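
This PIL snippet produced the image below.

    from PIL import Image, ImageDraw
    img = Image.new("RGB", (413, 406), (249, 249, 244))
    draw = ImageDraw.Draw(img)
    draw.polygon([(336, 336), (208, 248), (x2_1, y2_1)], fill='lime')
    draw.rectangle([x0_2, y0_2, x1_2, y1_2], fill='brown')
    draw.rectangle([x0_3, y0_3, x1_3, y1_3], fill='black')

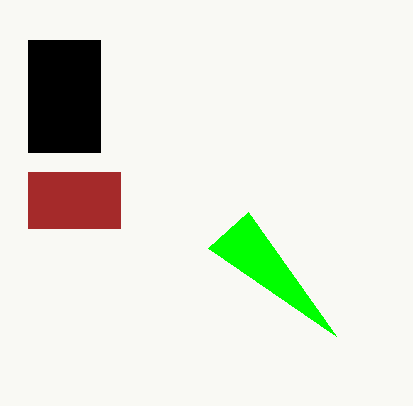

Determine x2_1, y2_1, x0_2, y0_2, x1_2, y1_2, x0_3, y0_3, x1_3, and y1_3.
x2_1 = 248; y2_1 = 212; x0_2 = 28; y0_2 = 172; x1_2 = 120; y1_2 = 228; x0_3 = 28; y0_3 = 40; x1_3 = 100; y1_3 = 152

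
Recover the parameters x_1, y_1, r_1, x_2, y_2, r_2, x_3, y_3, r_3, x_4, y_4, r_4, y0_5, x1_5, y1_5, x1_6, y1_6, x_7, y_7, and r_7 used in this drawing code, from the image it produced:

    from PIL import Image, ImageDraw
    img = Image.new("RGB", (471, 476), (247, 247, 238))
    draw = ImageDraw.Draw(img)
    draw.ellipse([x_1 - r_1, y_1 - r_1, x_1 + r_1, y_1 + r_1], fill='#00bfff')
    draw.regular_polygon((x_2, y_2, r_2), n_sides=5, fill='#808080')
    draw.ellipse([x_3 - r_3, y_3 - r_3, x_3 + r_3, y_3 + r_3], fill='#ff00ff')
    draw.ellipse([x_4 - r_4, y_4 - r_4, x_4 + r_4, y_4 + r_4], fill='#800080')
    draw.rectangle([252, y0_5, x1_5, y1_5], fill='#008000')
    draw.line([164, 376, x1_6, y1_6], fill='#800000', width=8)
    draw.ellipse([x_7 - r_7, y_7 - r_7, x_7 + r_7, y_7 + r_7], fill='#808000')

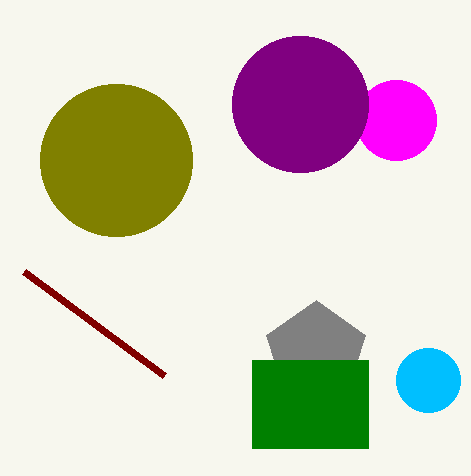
x_1 = 428, y_1 = 380, r_1 = 32, x_2 = 316, y_2 = 352, r_2 = 52, x_3 = 396, y_3 = 120, r_3 = 40, x_4 = 300, y_4 = 104, r_4 = 68, y0_5 = 360, x1_5 = 368, y1_5 = 448, x1_6 = 24, y1_6 = 272, x_7 = 116, y_7 = 160, r_7 = 76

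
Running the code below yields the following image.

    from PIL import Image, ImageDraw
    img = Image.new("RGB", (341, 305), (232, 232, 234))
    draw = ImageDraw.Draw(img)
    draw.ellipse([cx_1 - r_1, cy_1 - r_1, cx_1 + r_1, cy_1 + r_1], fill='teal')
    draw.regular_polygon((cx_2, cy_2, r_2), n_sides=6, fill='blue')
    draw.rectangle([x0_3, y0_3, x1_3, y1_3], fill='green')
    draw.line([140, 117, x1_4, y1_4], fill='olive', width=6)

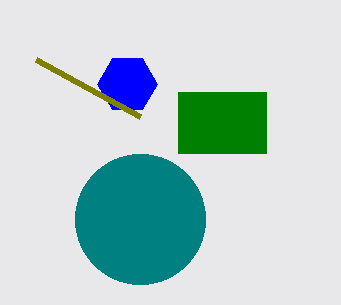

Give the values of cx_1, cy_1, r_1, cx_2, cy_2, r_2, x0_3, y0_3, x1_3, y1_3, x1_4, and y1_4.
cx_1 = 140
cy_1 = 219
r_1 = 65
cx_2 = 127
cy_2 = 84
r_2 = 30
x0_3 = 178
y0_3 = 92
x1_3 = 266
y1_3 = 153
x1_4 = 36
y1_4 = 60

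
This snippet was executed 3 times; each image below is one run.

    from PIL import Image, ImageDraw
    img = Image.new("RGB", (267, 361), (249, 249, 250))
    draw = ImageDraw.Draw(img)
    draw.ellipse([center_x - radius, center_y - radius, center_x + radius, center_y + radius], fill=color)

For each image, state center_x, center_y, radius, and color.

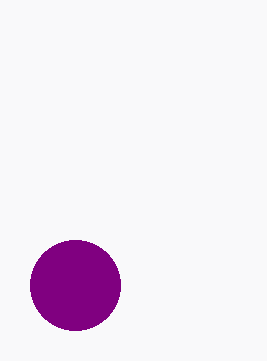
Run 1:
center_x = 75
center_y = 285
radius = 45
color = 'purple'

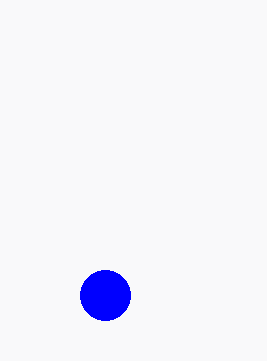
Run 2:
center_x = 105, center_y = 295, radius = 25, color = 'blue'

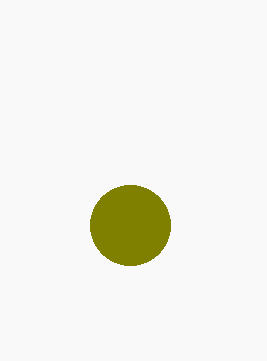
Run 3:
center_x = 130; center_y = 225; radius = 40; color = 'olive'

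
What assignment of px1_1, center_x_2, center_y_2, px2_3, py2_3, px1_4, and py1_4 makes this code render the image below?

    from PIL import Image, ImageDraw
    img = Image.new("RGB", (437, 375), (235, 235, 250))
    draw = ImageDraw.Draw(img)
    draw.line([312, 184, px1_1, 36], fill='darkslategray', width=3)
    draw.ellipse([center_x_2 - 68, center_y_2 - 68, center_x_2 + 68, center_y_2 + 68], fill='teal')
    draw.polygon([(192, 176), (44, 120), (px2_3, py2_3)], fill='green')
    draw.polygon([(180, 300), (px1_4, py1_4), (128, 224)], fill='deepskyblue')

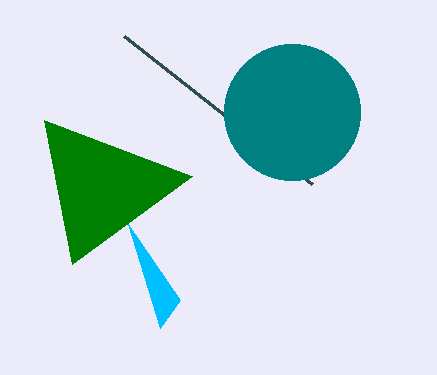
px1_1 = 124; center_x_2 = 292; center_y_2 = 112; px2_3 = 72; py2_3 = 264; px1_4 = 160; py1_4 = 328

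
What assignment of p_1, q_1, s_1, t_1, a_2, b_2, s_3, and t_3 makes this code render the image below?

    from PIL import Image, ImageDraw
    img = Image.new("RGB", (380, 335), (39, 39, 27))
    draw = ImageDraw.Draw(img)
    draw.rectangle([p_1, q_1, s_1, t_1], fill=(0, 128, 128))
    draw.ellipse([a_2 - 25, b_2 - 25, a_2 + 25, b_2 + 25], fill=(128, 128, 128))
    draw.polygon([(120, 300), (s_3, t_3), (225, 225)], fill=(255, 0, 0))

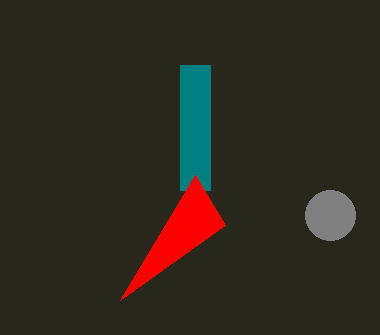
p_1 = 180, q_1 = 65, s_1 = 210, t_1 = 190, a_2 = 330, b_2 = 215, s_3 = 195, t_3 = 175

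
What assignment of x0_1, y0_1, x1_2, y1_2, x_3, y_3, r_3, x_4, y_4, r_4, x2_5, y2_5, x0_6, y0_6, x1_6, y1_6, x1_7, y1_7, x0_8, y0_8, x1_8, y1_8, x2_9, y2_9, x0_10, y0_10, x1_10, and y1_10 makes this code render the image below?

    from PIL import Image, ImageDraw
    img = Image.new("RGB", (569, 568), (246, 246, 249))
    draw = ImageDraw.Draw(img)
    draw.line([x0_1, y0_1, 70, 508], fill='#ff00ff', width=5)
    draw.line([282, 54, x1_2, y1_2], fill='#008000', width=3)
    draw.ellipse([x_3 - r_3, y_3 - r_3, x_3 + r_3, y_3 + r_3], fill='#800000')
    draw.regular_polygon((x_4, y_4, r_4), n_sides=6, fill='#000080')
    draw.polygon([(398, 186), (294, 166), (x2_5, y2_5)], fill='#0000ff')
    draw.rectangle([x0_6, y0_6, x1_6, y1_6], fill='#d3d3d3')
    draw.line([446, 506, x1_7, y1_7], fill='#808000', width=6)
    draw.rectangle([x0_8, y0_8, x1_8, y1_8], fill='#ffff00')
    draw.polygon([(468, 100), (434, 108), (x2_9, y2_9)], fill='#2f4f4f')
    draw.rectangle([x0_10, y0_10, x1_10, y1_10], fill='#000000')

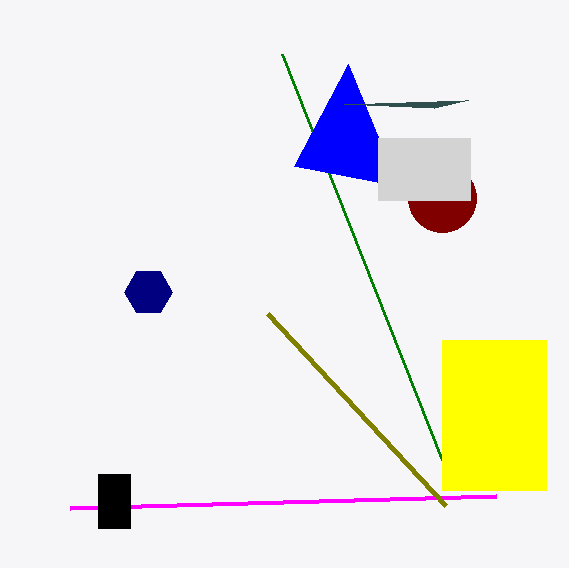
x0_1 = 496; y0_1 = 496; x1_2 = 442; y1_2 = 460; x_3 = 442; y_3 = 198; r_3 = 34; x_4 = 148; y_4 = 292; r_4 = 24; x2_5 = 348; y2_5 = 64; x0_6 = 378; y0_6 = 138; x1_6 = 470; y1_6 = 200; x1_7 = 268; y1_7 = 314; x0_8 = 442; y0_8 = 340; x1_8 = 546; y1_8 = 490; x2_9 = 344; y2_9 = 104; x0_10 = 98; y0_10 = 474; x1_10 = 130; y1_10 = 528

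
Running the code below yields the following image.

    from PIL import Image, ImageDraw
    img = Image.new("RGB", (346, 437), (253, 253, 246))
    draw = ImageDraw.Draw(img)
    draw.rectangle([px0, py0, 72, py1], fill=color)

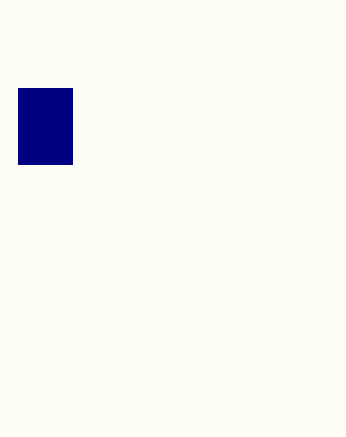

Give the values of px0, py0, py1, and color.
px0 = 18; py0 = 88; py1 = 164; color = 'navy'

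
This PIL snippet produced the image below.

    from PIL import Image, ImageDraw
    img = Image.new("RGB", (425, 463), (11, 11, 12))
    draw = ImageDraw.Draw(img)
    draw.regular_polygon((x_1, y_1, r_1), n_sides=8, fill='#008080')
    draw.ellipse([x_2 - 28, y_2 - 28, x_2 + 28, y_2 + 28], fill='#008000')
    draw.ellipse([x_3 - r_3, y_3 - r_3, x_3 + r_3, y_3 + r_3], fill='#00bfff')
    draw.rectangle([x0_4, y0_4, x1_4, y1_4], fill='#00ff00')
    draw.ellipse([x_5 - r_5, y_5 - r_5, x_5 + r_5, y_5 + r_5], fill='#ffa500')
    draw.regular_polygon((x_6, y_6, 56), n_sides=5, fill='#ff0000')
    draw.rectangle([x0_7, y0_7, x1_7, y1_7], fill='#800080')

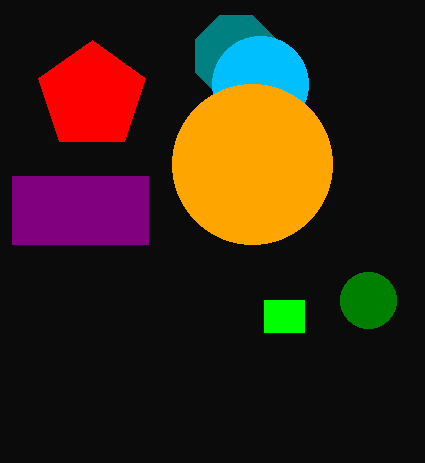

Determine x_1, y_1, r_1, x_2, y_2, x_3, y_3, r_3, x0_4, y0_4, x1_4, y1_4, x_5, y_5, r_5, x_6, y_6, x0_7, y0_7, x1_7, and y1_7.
x_1 = 236; y_1 = 56; r_1 = 44; x_2 = 368; y_2 = 300; x_3 = 260; y_3 = 84; r_3 = 48; x0_4 = 264; y0_4 = 300; x1_4 = 304; y1_4 = 332; x_5 = 252; y_5 = 164; r_5 = 80; x_6 = 92; y_6 = 96; x0_7 = 12; y0_7 = 176; x1_7 = 148; y1_7 = 244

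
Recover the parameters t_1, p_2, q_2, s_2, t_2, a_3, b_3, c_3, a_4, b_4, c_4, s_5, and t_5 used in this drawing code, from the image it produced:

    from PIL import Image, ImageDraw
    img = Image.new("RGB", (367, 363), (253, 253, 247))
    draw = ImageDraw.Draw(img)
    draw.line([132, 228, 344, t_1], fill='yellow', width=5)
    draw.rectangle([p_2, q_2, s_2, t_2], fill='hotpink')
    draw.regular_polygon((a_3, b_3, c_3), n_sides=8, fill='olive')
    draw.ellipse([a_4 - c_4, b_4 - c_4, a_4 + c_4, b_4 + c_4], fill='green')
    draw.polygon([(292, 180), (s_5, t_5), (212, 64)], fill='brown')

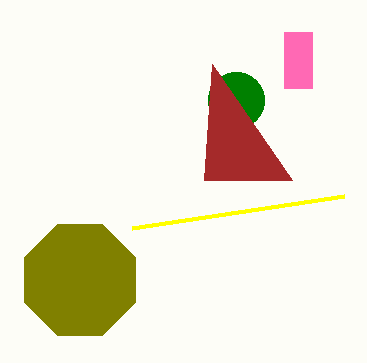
t_1 = 196, p_2 = 284, q_2 = 32, s_2 = 312, t_2 = 88, a_3 = 80, b_3 = 280, c_3 = 60, a_4 = 236, b_4 = 100, c_4 = 28, s_5 = 204, t_5 = 180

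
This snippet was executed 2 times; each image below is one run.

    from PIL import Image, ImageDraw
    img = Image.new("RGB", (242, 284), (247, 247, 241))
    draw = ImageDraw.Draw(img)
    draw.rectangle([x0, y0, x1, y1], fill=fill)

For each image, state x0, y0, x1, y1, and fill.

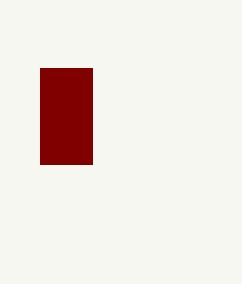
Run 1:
x0 = 40; y0 = 68; x1 = 92; y1 = 164; fill = 'maroon'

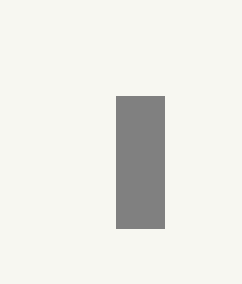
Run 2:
x0 = 116; y0 = 96; x1 = 164; y1 = 228; fill = 'gray'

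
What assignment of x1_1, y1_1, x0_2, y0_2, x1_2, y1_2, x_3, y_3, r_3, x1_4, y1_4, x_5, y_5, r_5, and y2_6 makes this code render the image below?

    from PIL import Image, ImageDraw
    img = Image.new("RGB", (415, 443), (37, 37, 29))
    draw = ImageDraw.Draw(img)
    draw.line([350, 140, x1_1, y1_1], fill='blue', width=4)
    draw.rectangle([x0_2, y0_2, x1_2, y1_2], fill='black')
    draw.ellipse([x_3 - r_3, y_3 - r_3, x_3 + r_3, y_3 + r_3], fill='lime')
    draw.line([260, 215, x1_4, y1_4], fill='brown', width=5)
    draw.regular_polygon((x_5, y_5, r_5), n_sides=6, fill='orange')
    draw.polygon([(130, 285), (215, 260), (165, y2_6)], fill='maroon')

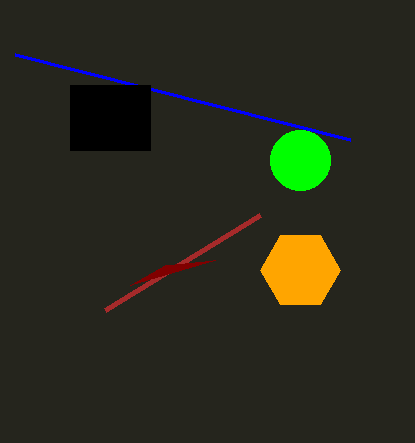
x1_1 = 15
y1_1 = 55
x0_2 = 70
y0_2 = 85
x1_2 = 150
y1_2 = 150
x_3 = 300
y_3 = 160
r_3 = 30
x1_4 = 105
y1_4 = 310
x_5 = 300
y_5 = 270
r_5 = 40
y2_6 = 265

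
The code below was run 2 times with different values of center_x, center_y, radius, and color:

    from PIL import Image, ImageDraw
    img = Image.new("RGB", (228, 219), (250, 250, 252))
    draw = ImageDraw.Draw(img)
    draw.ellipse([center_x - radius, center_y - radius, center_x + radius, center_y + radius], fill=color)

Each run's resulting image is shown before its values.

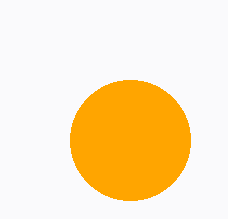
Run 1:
center_x = 130; center_y = 140; radius = 60; color = 'orange'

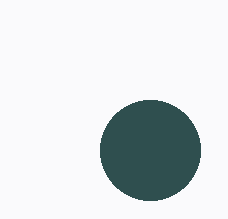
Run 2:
center_x = 150; center_y = 150; radius = 50; color = 'darkslategray'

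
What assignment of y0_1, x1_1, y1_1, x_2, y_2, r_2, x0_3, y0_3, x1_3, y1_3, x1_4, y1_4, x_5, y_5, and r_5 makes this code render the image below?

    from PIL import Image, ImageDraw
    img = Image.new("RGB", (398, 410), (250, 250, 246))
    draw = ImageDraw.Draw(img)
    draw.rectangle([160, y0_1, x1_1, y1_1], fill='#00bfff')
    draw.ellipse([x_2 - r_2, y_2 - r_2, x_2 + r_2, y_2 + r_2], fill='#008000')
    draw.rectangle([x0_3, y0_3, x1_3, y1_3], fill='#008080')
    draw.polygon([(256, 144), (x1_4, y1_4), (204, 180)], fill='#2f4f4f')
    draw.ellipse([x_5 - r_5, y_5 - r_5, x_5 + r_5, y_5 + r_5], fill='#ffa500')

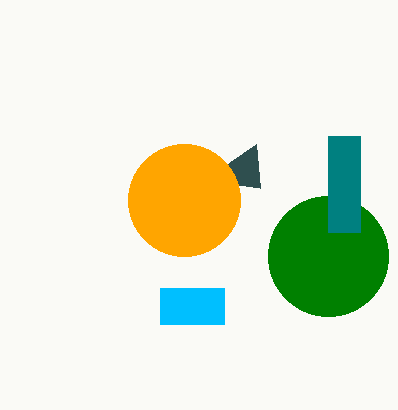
y0_1 = 288; x1_1 = 224; y1_1 = 324; x_2 = 328; y_2 = 256; r_2 = 60; x0_3 = 328; y0_3 = 136; x1_3 = 360; y1_3 = 232; x1_4 = 260; y1_4 = 188; x_5 = 184; y_5 = 200; r_5 = 56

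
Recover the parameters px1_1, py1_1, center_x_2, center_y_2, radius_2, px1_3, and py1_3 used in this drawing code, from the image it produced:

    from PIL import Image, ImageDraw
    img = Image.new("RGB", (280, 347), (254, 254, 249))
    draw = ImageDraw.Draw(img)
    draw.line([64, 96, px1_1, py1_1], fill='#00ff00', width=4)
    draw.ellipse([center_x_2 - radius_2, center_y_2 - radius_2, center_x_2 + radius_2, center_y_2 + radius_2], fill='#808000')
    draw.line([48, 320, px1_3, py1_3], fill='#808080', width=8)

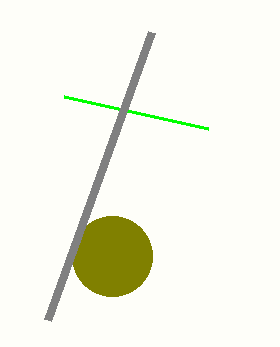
px1_1 = 208; py1_1 = 128; center_x_2 = 112; center_y_2 = 256; radius_2 = 40; px1_3 = 152; py1_3 = 32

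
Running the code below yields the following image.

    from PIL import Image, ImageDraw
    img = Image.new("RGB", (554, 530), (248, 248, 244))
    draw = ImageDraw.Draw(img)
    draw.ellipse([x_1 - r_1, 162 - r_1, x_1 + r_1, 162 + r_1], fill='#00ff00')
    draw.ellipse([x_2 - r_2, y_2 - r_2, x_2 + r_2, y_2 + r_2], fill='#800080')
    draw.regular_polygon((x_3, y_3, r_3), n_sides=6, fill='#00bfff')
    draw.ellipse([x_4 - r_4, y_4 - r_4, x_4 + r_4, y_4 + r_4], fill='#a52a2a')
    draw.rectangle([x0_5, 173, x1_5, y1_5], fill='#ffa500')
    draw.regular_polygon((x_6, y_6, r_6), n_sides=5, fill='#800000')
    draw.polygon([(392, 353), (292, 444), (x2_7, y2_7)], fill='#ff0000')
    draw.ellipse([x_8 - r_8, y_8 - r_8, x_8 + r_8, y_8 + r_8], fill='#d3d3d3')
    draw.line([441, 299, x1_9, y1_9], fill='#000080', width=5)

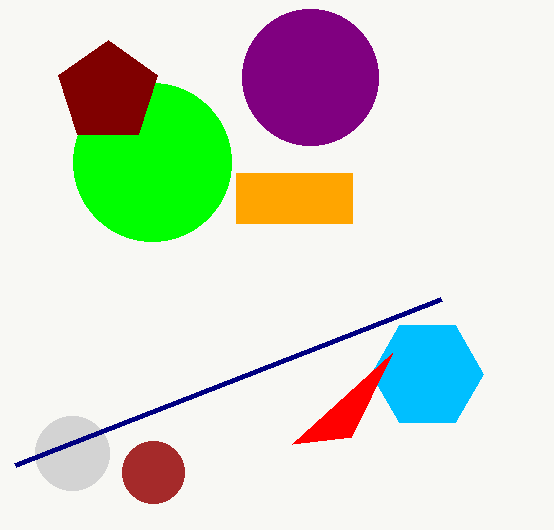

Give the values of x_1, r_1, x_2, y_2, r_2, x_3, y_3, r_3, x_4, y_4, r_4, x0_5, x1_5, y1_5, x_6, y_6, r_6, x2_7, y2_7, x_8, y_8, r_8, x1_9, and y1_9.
x_1 = 152; r_1 = 79; x_2 = 310; y_2 = 77; r_2 = 68; x_3 = 427; y_3 = 374; r_3 = 56; x_4 = 153; y_4 = 472; r_4 = 31; x0_5 = 236; x1_5 = 352; y1_5 = 223; x_6 = 108; y_6 = 92; r_6 = 52; x2_7 = 351; y2_7 = 437; x_8 = 72; y_8 = 453; r_8 = 37; x1_9 = 15; y1_9 = 465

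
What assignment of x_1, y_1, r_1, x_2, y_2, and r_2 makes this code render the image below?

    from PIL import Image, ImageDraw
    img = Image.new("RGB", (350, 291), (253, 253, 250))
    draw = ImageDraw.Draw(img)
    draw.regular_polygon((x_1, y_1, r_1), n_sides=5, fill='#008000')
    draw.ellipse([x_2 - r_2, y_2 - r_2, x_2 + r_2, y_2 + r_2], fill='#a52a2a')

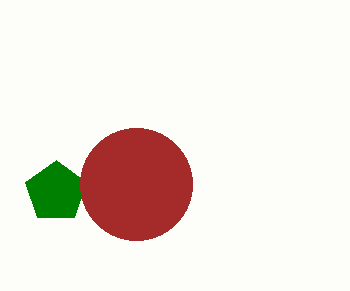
x_1 = 56; y_1 = 192; r_1 = 32; x_2 = 136; y_2 = 184; r_2 = 56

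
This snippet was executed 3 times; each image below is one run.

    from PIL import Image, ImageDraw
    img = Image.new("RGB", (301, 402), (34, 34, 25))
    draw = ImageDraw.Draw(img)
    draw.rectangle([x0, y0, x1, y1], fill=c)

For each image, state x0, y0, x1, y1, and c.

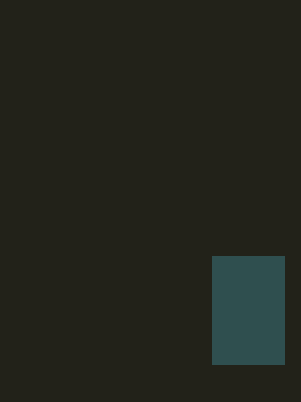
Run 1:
x0 = 212
y0 = 256
x1 = 284
y1 = 364
c = 'darkslategray'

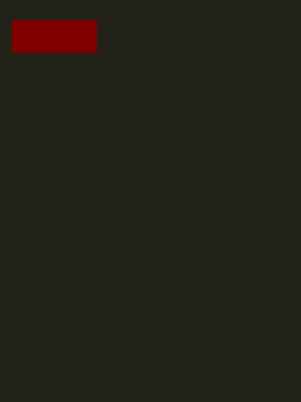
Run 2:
x0 = 12, y0 = 20, x1 = 96, y1 = 52, c = 'maroon'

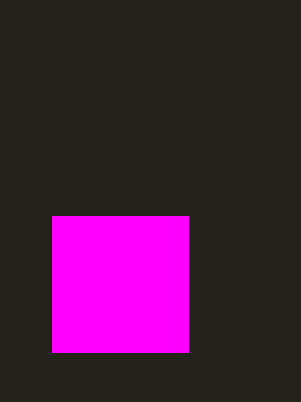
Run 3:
x0 = 52, y0 = 216, x1 = 188, y1 = 352, c = 'magenta'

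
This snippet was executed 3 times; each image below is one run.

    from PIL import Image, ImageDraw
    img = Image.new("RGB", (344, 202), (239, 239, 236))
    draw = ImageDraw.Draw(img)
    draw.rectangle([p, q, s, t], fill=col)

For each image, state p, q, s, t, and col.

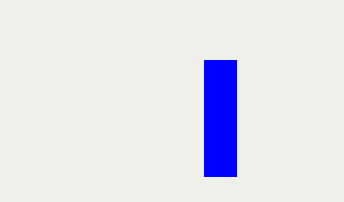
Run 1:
p = 204; q = 60; s = 236; t = 176; col = 'blue'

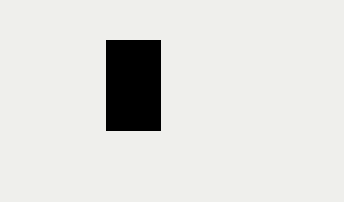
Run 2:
p = 106; q = 40; s = 160; t = 130; col = 'black'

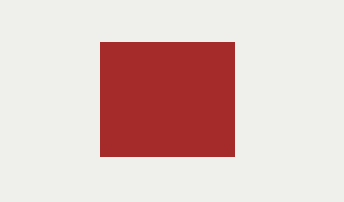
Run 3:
p = 100
q = 42
s = 234
t = 156
col = 'brown'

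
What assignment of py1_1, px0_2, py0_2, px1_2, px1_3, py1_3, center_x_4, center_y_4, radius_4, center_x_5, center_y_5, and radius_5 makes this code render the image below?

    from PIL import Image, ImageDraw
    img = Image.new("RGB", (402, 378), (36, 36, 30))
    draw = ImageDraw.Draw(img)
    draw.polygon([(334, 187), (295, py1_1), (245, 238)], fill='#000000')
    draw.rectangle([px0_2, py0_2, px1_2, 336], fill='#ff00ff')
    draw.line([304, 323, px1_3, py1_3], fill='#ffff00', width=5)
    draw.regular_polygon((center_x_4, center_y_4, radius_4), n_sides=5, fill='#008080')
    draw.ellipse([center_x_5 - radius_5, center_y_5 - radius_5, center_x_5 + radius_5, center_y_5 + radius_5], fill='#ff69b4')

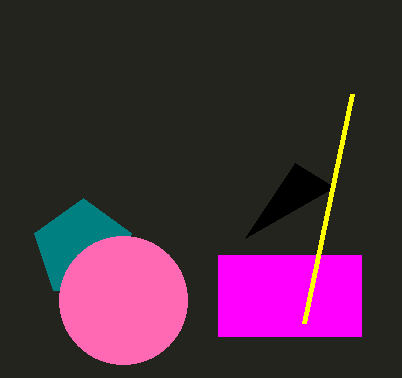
py1_1 = 163
px0_2 = 218
py0_2 = 255
px1_2 = 361
px1_3 = 352
py1_3 = 94
center_x_4 = 83
center_y_4 = 249
radius_4 = 51
center_x_5 = 123
center_y_5 = 300
radius_5 = 64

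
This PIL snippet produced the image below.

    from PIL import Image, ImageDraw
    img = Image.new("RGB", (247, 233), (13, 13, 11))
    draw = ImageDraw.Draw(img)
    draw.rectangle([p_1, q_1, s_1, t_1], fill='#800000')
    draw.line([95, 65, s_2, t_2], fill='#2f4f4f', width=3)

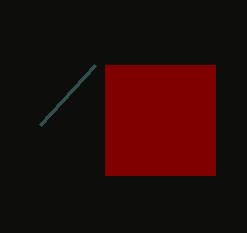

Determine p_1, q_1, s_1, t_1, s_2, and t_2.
p_1 = 105, q_1 = 65, s_1 = 215, t_1 = 175, s_2 = 40, t_2 = 125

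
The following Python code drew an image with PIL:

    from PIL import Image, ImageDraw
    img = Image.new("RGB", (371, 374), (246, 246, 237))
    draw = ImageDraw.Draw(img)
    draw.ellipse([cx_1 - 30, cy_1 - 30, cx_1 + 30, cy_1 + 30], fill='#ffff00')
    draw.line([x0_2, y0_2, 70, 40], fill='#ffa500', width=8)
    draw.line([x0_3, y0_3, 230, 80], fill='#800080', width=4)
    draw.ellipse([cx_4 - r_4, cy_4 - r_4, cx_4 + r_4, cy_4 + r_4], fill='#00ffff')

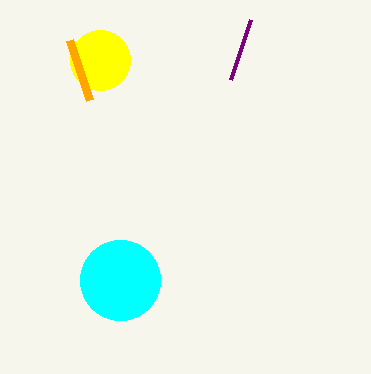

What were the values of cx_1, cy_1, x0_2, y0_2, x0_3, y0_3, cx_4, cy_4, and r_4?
cx_1 = 100, cy_1 = 60, x0_2 = 90, y0_2 = 100, x0_3 = 250, y0_3 = 20, cx_4 = 120, cy_4 = 280, r_4 = 40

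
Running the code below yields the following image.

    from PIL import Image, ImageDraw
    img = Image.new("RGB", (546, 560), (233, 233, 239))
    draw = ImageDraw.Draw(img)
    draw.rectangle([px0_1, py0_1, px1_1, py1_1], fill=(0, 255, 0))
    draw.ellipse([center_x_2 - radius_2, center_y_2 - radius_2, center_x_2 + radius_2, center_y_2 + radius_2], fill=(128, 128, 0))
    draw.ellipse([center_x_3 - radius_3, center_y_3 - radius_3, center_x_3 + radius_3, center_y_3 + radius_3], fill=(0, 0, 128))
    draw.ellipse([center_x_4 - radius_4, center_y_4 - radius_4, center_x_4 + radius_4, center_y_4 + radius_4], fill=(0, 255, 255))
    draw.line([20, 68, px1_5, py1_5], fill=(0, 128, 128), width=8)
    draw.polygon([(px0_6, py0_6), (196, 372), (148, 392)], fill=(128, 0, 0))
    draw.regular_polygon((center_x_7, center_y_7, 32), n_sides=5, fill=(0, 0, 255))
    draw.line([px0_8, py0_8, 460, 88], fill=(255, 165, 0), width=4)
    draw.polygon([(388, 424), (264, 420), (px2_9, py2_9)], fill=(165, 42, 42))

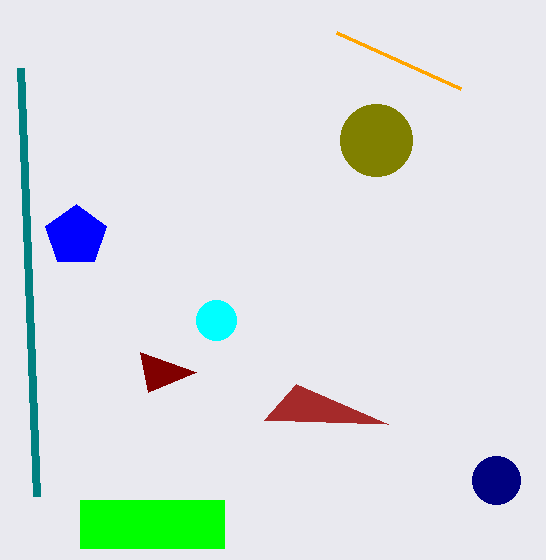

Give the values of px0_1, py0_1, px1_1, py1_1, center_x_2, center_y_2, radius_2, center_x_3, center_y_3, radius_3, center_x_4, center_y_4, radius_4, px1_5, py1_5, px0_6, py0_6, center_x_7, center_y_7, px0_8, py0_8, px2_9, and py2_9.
px0_1 = 80, py0_1 = 500, px1_1 = 224, py1_1 = 548, center_x_2 = 376, center_y_2 = 140, radius_2 = 36, center_x_3 = 496, center_y_3 = 480, radius_3 = 24, center_x_4 = 216, center_y_4 = 320, radius_4 = 20, px1_5 = 36, py1_5 = 496, px0_6 = 140, py0_6 = 352, center_x_7 = 76, center_y_7 = 236, px0_8 = 336, py0_8 = 32, px2_9 = 296, py2_9 = 384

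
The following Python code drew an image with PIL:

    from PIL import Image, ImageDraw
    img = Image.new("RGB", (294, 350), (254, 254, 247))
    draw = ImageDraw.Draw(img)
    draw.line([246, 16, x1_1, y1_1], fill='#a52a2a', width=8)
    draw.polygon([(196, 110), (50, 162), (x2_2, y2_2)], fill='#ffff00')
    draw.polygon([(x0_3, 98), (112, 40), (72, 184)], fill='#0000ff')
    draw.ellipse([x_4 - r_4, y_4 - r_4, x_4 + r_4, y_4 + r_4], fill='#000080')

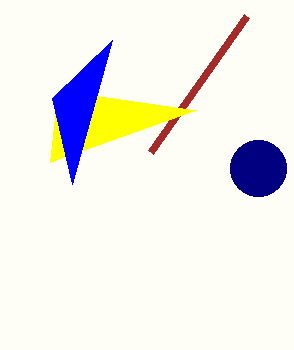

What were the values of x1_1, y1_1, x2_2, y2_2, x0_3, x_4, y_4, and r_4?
x1_1 = 150, y1_1 = 152, x2_2 = 58, y2_2 = 90, x0_3 = 52, x_4 = 258, y_4 = 168, r_4 = 28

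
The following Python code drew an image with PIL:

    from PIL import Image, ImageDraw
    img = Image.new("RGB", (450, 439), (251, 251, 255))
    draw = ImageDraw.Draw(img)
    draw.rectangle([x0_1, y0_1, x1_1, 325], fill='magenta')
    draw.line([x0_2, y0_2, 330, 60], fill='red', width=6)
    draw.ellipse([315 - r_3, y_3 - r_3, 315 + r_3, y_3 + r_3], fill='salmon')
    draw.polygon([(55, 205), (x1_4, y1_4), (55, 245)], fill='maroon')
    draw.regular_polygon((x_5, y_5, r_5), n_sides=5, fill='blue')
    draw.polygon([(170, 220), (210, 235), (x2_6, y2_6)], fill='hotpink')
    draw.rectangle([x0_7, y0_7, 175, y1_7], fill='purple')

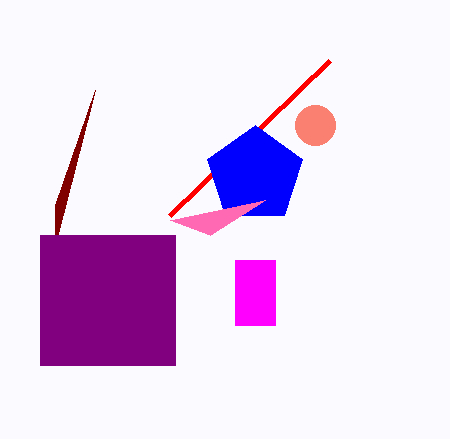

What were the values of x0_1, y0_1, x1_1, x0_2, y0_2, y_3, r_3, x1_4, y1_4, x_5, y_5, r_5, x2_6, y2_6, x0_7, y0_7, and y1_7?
x0_1 = 235, y0_1 = 260, x1_1 = 275, x0_2 = 170, y0_2 = 215, y_3 = 125, r_3 = 20, x1_4 = 95, y1_4 = 90, x_5 = 255, y_5 = 175, r_5 = 50, x2_6 = 265, y2_6 = 200, x0_7 = 40, y0_7 = 235, y1_7 = 365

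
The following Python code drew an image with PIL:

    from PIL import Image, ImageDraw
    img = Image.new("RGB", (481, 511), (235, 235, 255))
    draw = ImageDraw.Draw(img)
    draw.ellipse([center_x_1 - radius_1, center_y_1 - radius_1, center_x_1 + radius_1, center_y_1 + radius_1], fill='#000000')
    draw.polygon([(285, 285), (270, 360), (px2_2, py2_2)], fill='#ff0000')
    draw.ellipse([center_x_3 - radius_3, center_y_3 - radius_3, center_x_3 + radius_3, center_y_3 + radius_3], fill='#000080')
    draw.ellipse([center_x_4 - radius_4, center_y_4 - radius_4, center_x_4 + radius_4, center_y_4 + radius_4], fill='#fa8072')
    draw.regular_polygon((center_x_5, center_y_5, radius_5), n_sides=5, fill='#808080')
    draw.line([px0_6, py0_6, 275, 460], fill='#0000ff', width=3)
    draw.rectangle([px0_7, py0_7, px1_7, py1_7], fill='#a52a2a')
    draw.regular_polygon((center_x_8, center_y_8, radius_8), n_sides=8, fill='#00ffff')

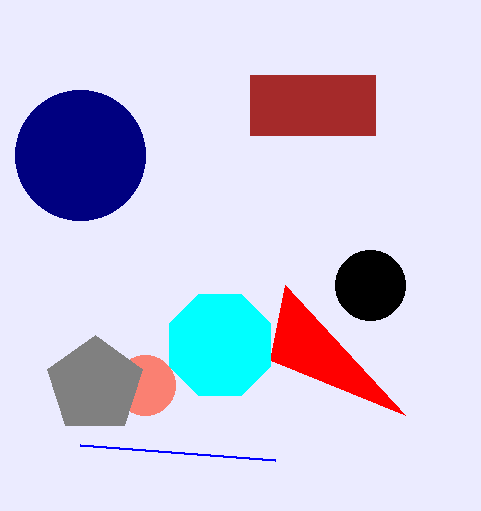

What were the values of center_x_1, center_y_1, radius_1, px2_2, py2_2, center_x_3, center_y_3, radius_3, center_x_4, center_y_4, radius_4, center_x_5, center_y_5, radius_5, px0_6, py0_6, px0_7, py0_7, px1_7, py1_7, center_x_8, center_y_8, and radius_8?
center_x_1 = 370, center_y_1 = 285, radius_1 = 35, px2_2 = 405, py2_2 = 415, center_x_3 = 80, center_y_3 = 155, radius_3 = 65, center_x_4 = 145, center_y_4 = 385, radius_4 = 30, center_x_5 = 95, center_y_5 = 385, radius_5 = 50, px0_6 = 80, py0_6 = 445, px0_7 = 250, py0_7 = 75, px1_7 = 375, py1_7 = 135, center_x_8 = 220, center_y_8 = 345, radius_8 = 55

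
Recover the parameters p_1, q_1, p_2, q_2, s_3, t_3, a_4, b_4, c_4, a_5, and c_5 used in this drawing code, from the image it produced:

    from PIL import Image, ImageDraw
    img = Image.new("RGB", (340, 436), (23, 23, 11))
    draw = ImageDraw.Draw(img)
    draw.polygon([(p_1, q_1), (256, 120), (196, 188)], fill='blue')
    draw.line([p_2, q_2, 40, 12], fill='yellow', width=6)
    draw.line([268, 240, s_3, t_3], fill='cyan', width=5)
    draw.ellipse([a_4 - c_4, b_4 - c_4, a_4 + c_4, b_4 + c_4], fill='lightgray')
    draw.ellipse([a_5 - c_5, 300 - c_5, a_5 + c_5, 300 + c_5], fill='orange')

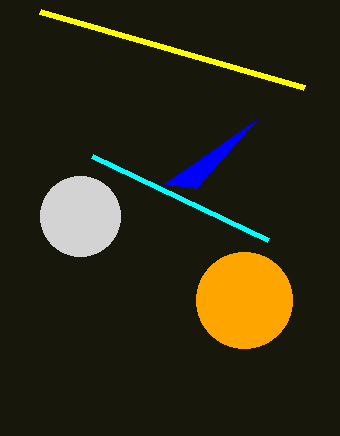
p_1 = 164
q_1 = 184
p_2 = 304
q_2 = 88
s_3 = 92
t_3 = 156
a_4 = 80
b_4 = 216
c_4 = 40
a_5 = 244
c_5 = 48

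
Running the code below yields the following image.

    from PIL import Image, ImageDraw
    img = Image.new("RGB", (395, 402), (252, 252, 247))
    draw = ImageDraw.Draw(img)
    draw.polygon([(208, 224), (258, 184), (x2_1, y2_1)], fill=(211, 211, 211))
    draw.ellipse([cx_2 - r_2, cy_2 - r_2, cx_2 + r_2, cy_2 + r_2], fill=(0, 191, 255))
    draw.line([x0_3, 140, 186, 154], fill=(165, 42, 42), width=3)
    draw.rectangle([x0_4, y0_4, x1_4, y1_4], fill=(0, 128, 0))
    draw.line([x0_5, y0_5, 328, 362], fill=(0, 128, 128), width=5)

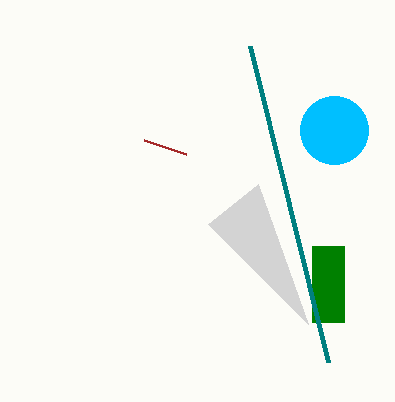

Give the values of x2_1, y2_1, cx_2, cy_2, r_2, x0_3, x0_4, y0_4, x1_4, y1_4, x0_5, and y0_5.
x2_1 = 308; y2_1 = 324; cx_2 = 334; cy_2 = 130; r_2 = 34; x0_3 = 144; x0_4 = 312; y0_4 = 246; x1_4 = 344; y1_4 = 322; x0_5 = 250; y0_5 = 46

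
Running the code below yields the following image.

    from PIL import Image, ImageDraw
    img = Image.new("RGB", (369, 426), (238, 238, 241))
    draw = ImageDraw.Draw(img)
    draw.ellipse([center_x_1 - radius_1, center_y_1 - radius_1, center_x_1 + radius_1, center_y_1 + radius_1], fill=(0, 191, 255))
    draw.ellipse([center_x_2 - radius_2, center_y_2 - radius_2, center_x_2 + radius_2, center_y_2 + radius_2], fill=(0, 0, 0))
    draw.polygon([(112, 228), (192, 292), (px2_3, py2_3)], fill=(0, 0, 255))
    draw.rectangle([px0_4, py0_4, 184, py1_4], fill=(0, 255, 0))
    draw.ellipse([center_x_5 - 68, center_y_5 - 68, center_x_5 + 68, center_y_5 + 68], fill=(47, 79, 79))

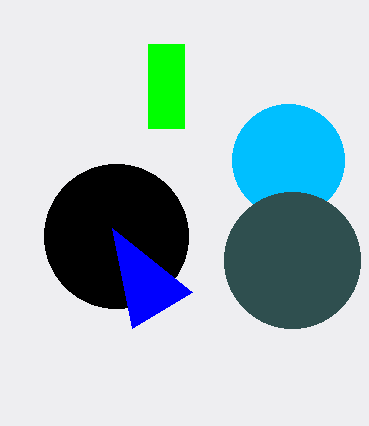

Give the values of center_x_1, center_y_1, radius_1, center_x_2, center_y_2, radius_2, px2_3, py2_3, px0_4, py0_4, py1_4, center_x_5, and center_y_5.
center_x_1 = 288
center_y_1 = 160
radius_1 = 56
center_x_2 = 116
center_y_2 = 236
radius_2 = 72
px2_3 = 132
py2_3 = 328
px0_4 = 148
py0_4 = 44
py1_4 = 128
center_x_5 = 292
center_y_5 = 260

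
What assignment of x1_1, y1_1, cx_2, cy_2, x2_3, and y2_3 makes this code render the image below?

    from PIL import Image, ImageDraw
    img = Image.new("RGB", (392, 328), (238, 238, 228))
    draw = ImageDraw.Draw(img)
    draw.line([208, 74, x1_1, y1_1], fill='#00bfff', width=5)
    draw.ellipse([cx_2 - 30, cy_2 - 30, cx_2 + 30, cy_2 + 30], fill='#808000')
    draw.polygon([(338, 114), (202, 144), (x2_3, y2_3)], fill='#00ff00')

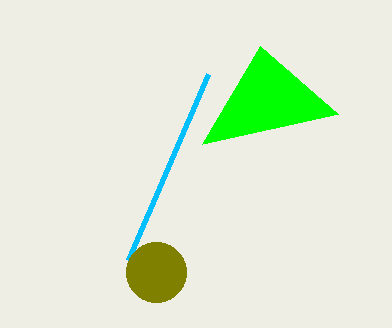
x1_1 = 128; y1_1 = 260; cx_2 = 156; cy_2 = 272; x2_3 = 260; y2_3 = 46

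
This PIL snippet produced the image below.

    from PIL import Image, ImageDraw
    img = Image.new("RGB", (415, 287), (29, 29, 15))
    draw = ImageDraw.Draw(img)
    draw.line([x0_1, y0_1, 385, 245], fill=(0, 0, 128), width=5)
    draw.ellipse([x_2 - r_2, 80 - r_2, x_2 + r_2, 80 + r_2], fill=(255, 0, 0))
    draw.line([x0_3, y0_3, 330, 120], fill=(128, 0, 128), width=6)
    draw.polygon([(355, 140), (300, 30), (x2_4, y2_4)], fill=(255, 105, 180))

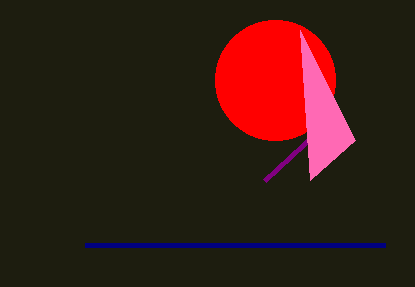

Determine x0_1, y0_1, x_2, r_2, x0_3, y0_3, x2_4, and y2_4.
x0_1 = 85
y0_1 = 245
x_2 = 275
r_2 = 60
x0_3 = 265
y0_3 = 180
x2_4 = 310
y2_4 = 180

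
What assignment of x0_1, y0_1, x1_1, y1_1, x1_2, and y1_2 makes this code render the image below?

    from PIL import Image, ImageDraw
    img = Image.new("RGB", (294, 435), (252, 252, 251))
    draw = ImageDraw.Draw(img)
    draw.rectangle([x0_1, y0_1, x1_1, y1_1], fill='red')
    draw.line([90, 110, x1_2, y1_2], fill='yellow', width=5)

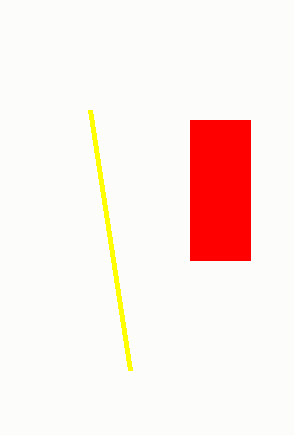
x0_1 = 190
y0_1 = 120
x1_1 = 250
y1_1 = 260
x1_2 = 130
y1_2 = 370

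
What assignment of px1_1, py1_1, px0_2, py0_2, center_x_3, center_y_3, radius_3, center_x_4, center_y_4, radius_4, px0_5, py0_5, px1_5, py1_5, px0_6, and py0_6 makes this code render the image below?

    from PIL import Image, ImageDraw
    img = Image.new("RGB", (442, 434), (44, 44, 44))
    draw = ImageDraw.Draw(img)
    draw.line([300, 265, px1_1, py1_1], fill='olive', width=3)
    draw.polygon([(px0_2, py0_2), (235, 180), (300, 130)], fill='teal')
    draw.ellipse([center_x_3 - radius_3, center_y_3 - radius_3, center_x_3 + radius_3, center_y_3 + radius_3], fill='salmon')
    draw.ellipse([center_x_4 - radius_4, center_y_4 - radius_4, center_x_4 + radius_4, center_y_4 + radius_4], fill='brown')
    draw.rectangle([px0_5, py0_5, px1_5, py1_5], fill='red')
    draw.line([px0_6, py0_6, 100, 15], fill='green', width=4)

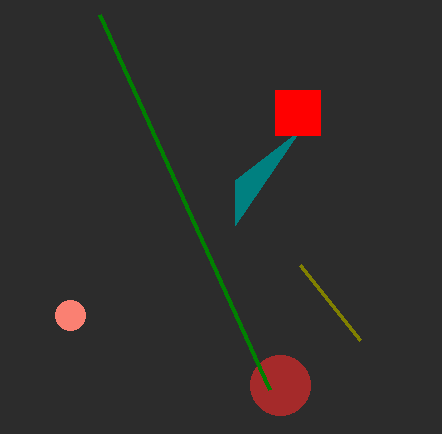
px1_1 = 360; py1_1 = 340; px0_2 = 235; py0_2 = 225; center_x_3 = 70; center_y_3 = 315; radius_3 = 15; center_x_4 = 280; center_y_4 = 385; radius_4 = 30; px0_5 = 275; py0_5 = 90; px1_5 = 320; py1_5 = 135; px0_6 = 270; py0_6 = 390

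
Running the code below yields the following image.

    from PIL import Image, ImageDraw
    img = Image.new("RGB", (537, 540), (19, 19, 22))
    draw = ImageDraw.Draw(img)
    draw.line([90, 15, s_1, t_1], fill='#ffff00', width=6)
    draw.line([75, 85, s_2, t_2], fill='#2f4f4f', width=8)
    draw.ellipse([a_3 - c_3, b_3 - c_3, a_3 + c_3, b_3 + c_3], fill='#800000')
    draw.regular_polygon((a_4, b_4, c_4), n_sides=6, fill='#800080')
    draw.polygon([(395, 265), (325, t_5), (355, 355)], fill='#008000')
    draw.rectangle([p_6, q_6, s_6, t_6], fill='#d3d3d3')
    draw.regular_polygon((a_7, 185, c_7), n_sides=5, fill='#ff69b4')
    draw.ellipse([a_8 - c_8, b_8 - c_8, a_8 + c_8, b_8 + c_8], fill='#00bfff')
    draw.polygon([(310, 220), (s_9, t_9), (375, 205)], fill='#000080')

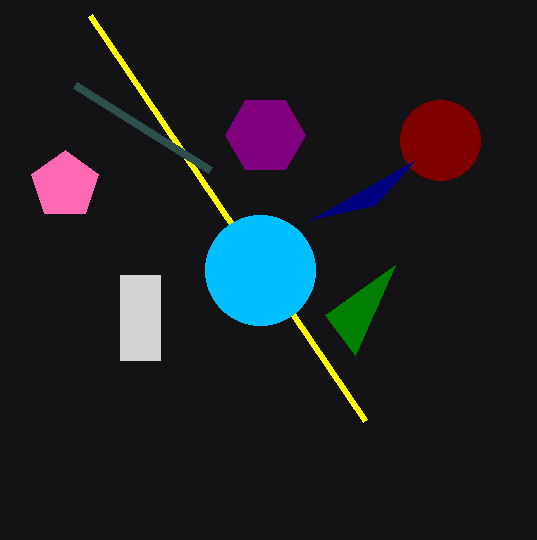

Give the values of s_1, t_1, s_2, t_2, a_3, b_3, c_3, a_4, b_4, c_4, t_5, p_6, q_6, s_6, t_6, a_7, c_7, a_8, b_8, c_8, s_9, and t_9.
s_1 = 365, t_1 = 420, s_2 = 210, t_2 = 170, a_3 = 440, b_3 = 140, c_3 = 40, a_4 = 265, b_4 = 135, c_4 = 40, t_5 = 315, p_6 = 120, q_6 = 275, s_6 = 160, t_6 = 360, a_7 = 65, c_7 = 35, a_8 = 260, b_8 = 270, c_8 = 55, s_9 = 415, t_9 = 160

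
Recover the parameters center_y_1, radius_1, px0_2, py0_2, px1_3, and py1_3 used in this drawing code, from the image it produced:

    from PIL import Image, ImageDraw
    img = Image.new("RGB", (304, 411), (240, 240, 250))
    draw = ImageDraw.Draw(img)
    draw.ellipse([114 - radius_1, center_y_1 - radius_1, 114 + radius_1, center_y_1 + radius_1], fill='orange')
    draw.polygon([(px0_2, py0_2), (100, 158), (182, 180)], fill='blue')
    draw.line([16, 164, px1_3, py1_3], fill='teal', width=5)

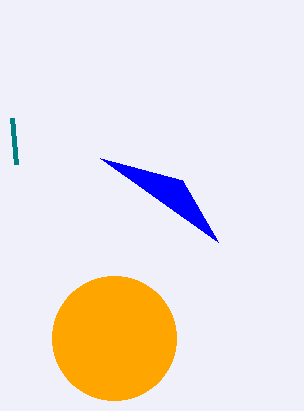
center_y_1 = 338
radius_1 = 62
px0_2 = 218
py0_2 = 242
px1_3 = 12
py1_3 = 118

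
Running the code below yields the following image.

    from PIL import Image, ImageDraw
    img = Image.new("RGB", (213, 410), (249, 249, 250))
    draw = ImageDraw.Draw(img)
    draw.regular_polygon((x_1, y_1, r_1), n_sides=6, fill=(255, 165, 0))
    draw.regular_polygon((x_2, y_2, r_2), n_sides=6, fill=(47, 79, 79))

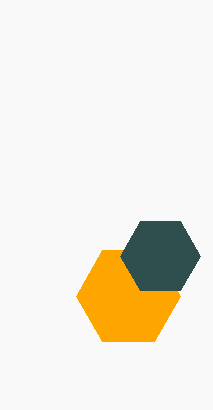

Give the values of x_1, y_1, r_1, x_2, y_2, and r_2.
x_1 = 128, y_1 = 296, r_1 = 52, x_2 = 160, y_2 = 256, r_2 = 40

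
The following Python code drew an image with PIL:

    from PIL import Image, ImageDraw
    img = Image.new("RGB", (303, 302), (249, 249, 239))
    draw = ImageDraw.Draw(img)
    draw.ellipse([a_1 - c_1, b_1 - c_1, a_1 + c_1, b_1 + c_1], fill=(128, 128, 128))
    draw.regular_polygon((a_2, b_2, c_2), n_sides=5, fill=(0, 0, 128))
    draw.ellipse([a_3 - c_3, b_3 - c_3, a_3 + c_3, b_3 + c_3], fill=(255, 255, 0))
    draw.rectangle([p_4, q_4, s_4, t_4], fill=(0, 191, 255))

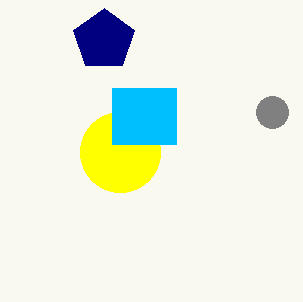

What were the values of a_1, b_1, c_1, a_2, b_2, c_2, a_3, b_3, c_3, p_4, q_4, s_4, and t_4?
a_1 = 272
b_1 = 112
c_1 = 16
a_2 = 104
b_2 = 40
c_2 = 32
a_3 = 120
b_3 = 152
c_3 = 40
p_4 = 112
q_4 = 88
s_4 = 176
t_4 = 144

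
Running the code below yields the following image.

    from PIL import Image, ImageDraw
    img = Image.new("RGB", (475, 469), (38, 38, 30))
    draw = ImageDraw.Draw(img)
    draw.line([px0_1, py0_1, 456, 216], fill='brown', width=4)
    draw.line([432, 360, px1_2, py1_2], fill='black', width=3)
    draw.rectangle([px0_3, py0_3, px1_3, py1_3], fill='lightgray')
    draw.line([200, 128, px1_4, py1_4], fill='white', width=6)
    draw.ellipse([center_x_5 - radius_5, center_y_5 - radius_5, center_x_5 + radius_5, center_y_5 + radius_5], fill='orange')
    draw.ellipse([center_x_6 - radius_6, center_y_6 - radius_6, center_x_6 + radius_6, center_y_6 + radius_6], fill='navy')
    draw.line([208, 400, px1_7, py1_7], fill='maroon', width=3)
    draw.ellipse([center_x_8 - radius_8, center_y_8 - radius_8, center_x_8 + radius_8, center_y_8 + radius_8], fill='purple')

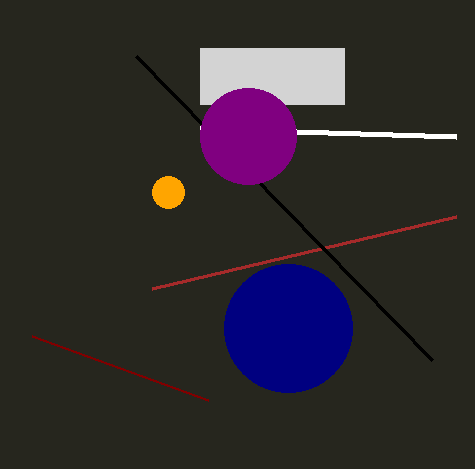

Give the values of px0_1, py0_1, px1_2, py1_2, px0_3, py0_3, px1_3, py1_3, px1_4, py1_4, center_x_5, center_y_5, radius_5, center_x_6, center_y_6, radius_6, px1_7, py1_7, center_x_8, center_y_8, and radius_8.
px0_1 = 152
py0_1 = 288
px1_2 = 136
py1_2 = 56
px0_3 = 200
py0_3 = 48
px1_3 = 344
py1_3 = 104
px1_4 = 456
py1_4 = 136
center_x_5 = 168
center_y_5 = 192
radius_5 = 16
center_x_6 = 288
center_y_6 = 328
radius_6 = 64
px1_7 = 32
py1_7 = 336
center_x_8 = 248
center_y_8 = 136
radius_8 = 48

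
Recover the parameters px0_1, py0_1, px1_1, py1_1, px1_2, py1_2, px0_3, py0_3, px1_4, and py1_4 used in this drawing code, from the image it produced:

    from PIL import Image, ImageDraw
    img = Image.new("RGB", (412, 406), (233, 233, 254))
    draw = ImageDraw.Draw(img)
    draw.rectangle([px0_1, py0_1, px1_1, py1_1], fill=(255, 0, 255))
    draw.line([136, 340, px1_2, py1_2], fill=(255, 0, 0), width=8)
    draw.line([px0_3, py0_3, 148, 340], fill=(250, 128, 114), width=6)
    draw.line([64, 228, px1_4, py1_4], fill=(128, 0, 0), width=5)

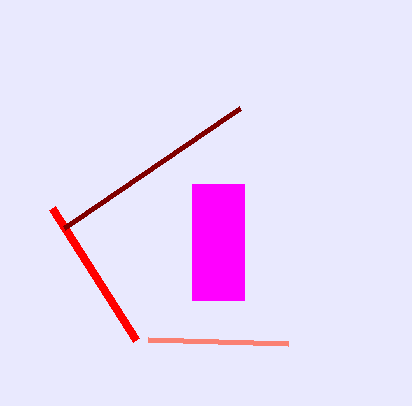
px0_1 = 192
py0_1 = 184
px1_1 = 244
py1_1 = 300
px1_2 = 52
py1_2 = 208
px0_3 = 288
py0_3 = 344
px1_4 = 240
py1_4 = 108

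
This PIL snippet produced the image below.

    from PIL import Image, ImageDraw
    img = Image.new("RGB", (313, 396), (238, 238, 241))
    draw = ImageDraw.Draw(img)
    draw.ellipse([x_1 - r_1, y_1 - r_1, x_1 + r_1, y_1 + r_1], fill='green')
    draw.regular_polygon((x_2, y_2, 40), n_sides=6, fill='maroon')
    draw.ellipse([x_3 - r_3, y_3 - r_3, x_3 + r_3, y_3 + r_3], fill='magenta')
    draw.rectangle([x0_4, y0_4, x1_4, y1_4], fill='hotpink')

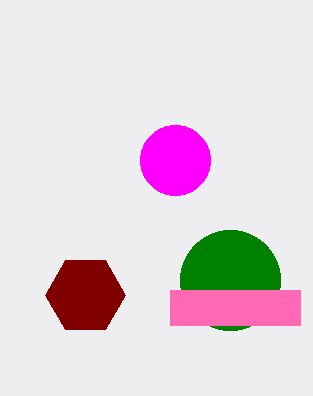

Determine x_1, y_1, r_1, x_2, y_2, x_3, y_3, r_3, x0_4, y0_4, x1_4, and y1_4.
x_1 = 230, y_1 = 280, r_1 = 50, x_2 = 85, y_2 = 295, x_3 = 175, y_3 = 160, r_3 = 35, x0_4 = 170, y0_4 = 290, x1_4 = 300, y1_4 = 325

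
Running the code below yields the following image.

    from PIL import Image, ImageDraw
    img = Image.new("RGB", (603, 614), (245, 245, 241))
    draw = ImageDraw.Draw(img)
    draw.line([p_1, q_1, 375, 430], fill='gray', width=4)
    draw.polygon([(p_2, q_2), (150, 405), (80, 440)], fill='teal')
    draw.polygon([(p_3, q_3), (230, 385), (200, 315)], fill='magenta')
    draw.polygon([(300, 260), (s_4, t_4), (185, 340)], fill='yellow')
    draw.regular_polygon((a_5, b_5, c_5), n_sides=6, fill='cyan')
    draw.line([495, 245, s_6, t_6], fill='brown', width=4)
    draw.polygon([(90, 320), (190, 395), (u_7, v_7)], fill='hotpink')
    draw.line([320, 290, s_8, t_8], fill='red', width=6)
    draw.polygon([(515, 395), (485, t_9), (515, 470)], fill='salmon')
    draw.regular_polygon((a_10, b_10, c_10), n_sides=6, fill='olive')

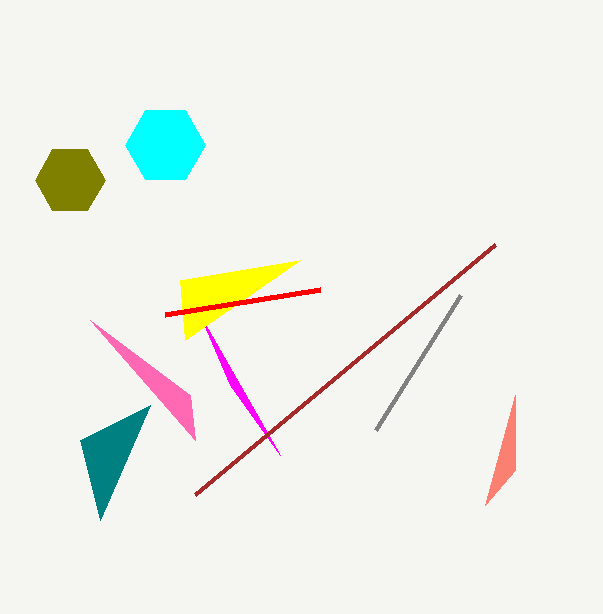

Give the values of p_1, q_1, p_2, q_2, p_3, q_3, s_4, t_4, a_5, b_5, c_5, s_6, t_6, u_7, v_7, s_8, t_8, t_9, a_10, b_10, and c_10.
p_1 = 460; q_1 = 295; p_2 = 100; q_2 = 520; p_3 = 280; q_3 = 455; s_4 = 180; t_4 = 280; a_5 = 165; b_5 = 145; c_5 = 40; s_6 = 195; t_6 = 495; u_7 = 195; v_7 = 440; s_8 = 165; t_8 = 315; t_9 = 505; a_10 = 70; b_10 = 180; c_10 = 35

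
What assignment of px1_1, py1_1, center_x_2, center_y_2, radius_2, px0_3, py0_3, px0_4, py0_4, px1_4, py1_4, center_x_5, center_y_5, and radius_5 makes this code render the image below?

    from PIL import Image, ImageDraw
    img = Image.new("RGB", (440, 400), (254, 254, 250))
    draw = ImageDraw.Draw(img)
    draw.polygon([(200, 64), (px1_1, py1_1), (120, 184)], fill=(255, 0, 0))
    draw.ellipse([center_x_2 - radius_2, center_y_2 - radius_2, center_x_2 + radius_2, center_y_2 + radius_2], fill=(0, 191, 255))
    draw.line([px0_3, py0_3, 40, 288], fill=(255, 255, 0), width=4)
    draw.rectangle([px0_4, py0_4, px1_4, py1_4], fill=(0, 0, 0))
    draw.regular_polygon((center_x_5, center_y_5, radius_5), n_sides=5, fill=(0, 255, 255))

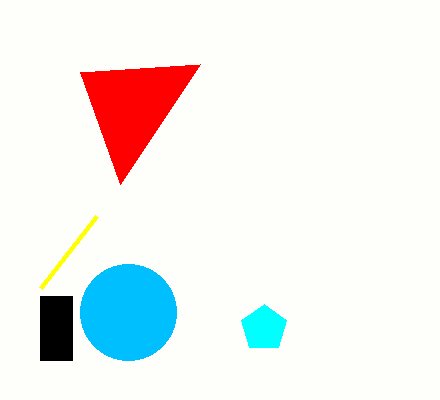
px1_1 = 80; py1_1 = 72; center_x_2 = 128; center_y_2 = 312; radius_2 = 48; px0_3 = 96; py0_3 = 216; px0_4 = 40; py0_4 = 296; px1_4 = 72; py1_4 = 360; center_x_5 = 264; center_y_5 = 328; radius_5 = 24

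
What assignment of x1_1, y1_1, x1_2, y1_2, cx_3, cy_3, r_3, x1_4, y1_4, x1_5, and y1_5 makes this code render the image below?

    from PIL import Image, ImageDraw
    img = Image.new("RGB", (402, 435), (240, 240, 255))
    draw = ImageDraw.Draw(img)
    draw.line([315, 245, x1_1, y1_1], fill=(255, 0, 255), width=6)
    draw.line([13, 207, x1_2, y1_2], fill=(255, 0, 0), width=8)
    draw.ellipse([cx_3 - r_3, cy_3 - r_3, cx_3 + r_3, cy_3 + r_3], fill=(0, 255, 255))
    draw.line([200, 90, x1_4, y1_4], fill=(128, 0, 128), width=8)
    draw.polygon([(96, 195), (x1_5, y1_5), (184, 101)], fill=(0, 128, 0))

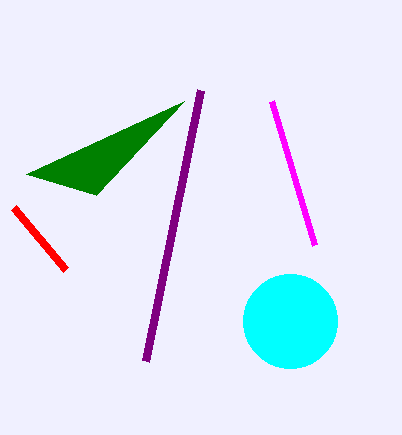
x1_1 = 272
y1_1 = 101
x1_2 = 65
y1_2 = 269
cx_3 = 290
cy_3 = 321
r_3 = 47
x1_4 = 145
y1_4 = 361
x1_5 = 26
y1_5 = 174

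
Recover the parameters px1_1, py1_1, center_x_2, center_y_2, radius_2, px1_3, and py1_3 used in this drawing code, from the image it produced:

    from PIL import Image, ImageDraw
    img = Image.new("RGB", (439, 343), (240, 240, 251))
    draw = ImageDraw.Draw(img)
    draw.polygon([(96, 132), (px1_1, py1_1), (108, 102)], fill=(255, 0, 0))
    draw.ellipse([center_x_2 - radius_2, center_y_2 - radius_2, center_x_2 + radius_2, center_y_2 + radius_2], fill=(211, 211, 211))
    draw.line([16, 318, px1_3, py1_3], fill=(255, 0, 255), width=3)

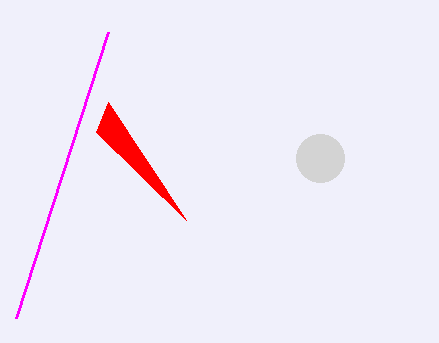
px1_1 = 186; py1_1 = 220; center_x_2 = 320; center_y_2 = 158; radius_2 = 24; px1_3 = 108; py1_3 = 32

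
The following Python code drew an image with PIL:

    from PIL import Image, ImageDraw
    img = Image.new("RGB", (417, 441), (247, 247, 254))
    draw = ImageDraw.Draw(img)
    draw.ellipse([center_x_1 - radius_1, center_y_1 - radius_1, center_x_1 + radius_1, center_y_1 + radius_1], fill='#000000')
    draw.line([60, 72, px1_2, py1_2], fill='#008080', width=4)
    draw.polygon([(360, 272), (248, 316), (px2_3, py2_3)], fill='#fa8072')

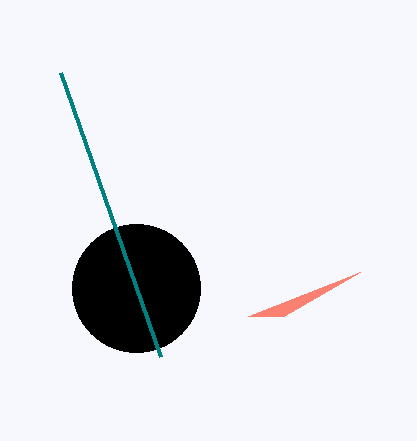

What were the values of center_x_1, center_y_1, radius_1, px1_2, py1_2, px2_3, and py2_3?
center_x_1 = 136
center_y_1 = 288
radius_1 = 64
px1_2 = 160
py1_2 = 356
px2_3 = 284
py2_3 = 316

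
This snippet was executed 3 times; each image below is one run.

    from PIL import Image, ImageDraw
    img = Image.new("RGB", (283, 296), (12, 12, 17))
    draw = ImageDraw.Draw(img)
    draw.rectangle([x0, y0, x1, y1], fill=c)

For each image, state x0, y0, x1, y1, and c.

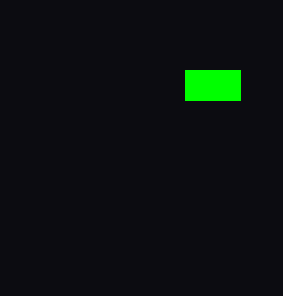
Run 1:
x0 = 185
y0 = 70
x1 = 240
y1 = 100
c = 'lime'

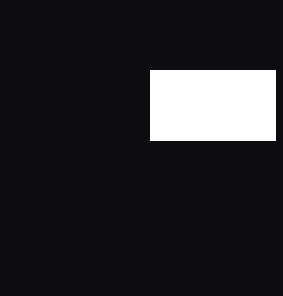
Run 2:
x0 = 150; y0 = 70; x1 = 275; y1 = 140; c = 'white'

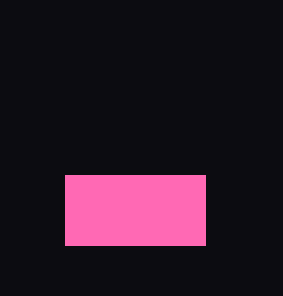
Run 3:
x0 = 65; y0 = 175; x1 = 205; y1 = 245; c = 'hotpink'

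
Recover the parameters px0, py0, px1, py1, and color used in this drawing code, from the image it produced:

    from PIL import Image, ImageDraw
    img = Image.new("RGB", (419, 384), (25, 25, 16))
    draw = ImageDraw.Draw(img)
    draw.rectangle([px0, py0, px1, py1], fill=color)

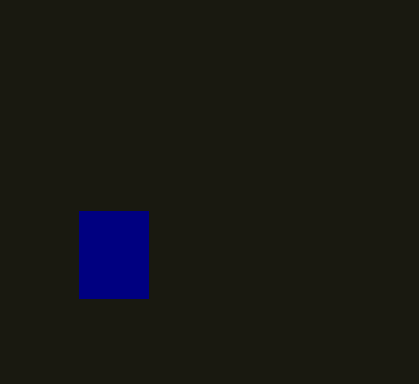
px0 = 79
py0 = 211
px1 = 148
py1 = 298
color = 'navy'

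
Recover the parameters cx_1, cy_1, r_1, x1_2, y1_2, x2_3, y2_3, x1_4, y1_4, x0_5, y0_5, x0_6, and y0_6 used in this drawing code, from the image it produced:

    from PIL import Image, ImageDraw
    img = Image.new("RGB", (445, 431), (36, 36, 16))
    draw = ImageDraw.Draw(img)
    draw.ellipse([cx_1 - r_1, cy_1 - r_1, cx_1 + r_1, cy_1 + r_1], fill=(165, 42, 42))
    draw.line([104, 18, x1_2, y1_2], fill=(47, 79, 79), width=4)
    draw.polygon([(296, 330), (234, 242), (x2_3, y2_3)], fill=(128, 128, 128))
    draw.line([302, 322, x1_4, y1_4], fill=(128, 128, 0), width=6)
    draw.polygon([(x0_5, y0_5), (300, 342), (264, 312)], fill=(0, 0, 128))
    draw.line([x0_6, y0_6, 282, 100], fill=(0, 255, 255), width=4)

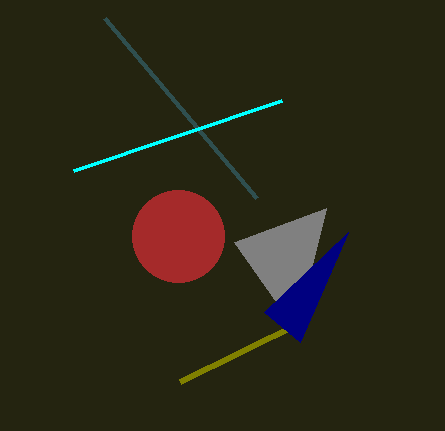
cx_1 = 178
cy_1 = 236
r_1 = 46
x1_2 = 256
y1_2 = 198
x2_3 = 326
y2_3 = 208
x1_4 = 180
y1_4 = 382
x0_5 = 348
y0_5 = 232
x0_6 = 74
y0_6 = 170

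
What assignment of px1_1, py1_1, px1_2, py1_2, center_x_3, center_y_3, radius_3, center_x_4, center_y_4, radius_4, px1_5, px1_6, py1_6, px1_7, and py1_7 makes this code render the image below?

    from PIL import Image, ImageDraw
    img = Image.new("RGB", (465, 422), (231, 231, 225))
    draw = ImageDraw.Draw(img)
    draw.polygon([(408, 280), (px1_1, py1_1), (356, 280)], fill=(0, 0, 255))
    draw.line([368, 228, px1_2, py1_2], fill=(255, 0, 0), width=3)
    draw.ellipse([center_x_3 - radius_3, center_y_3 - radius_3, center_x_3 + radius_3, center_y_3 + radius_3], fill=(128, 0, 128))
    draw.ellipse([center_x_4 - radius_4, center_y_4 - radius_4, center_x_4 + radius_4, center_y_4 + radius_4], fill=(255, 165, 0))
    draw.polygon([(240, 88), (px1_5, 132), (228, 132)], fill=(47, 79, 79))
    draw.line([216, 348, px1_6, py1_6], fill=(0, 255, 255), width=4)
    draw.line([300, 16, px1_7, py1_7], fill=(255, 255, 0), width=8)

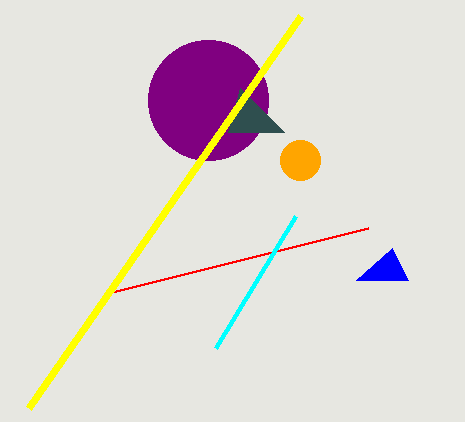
px1_1 = 392, py1_1 = 248, px1_2 = 112, py1_2 = 292, center_x_3 = 208, center_y_3 = 100, radius_3 = 60, center_x_4 = 300, center_y_4 = 160, radius_4 = 20, px1_5 = 284, px1_6 = 296, py1_6 = 216, px1_7 = 28, py1_7 = 408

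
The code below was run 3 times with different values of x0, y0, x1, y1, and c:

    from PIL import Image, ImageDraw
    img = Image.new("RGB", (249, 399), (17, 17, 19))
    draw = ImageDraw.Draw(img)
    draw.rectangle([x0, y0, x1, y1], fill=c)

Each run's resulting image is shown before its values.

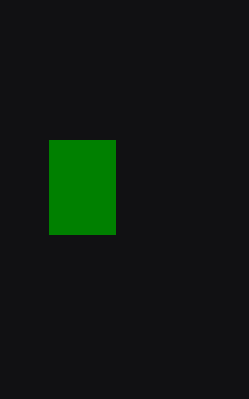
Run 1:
x0 = 49
y0 = 140
x1 = 115
y1 = 234
c = 'green'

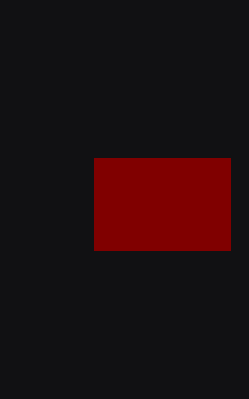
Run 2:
x0 = 94
y0 = 158
x1 = 230
y1 = 250
c = 'maroon'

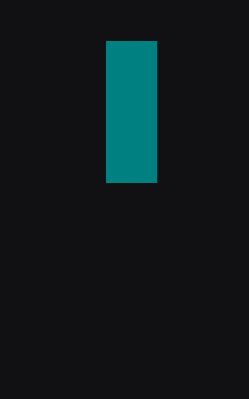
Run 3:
x0 = 106, y0 = 41, x1 = 156, y1 = 182, c = 'teal'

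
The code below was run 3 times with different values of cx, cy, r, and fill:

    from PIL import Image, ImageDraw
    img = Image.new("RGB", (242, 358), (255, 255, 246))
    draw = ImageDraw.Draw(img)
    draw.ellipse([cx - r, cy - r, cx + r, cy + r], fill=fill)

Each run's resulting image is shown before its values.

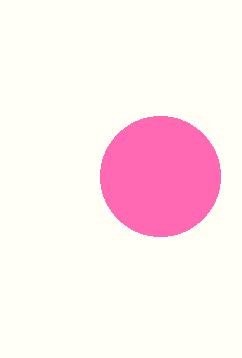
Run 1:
cx = 160, cy = 176, r = 60, fill = 'hotpink'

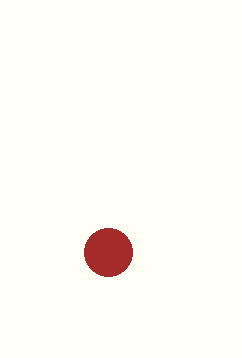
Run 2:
cx = 108
cy = 252
r = 24
fill = 'brown'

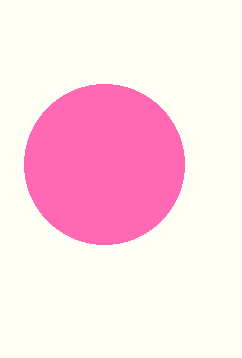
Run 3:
cx = 104
cy = 164
r = 80
fill = 'hotpink'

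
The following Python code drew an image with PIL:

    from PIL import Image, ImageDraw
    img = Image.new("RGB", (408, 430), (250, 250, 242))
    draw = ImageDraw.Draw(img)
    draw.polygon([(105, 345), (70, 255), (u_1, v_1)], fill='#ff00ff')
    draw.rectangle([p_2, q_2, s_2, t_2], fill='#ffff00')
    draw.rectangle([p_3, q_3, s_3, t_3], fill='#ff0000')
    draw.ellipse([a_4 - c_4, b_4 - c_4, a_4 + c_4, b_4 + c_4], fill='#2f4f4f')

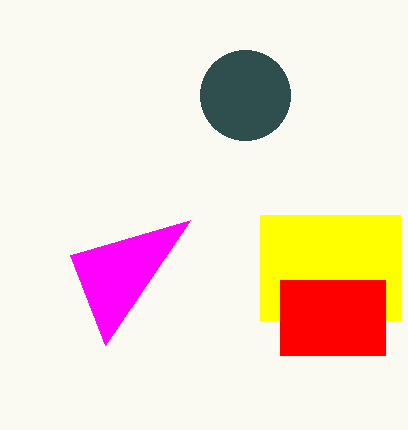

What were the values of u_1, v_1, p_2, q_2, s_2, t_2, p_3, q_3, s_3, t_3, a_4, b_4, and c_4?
u_1 = 190, v_1 = 220, p_2 = 260, q_2 = 215, s_2 = 400, t_2 = 320, p_3 = 280, q_3 = 280, s_3 = 385, t_3 = 355, a_4 = 245, b_4 = 95, c_4 = 45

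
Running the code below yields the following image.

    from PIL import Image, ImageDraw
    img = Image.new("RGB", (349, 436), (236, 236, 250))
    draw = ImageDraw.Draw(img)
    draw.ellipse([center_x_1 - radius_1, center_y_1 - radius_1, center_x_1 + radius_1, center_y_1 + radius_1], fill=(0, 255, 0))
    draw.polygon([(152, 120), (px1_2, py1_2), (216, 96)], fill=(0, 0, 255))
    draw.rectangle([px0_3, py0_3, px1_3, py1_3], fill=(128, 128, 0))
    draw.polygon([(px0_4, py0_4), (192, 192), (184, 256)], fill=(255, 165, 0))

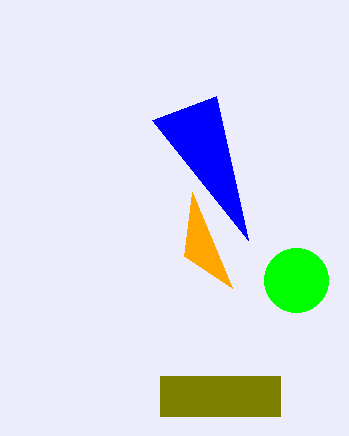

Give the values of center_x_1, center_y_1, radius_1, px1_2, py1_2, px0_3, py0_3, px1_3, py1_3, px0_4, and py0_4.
center_x_1 = 296
center_y_1 = 280
radius_1 = 32
px1_2 = 248
py1_2 = 240
px0_3 = 160
py0_3 = 376
px1_3 = 280
py1_3 = 416
px0_4 = 232
py0_4 = 288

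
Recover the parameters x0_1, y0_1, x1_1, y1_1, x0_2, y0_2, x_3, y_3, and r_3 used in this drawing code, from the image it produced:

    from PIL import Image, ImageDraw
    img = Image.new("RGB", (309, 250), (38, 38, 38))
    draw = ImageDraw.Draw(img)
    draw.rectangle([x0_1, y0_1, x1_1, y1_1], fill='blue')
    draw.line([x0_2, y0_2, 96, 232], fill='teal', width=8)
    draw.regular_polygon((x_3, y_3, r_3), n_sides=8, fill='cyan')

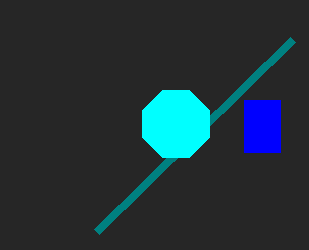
x0_1 = 244, y0_1 = 100, x1_1 = 280, y1_1 = 152, x0_2 = 292, y0_2 = 40, x_3 = 176, y_3 = 124, r_3 = 36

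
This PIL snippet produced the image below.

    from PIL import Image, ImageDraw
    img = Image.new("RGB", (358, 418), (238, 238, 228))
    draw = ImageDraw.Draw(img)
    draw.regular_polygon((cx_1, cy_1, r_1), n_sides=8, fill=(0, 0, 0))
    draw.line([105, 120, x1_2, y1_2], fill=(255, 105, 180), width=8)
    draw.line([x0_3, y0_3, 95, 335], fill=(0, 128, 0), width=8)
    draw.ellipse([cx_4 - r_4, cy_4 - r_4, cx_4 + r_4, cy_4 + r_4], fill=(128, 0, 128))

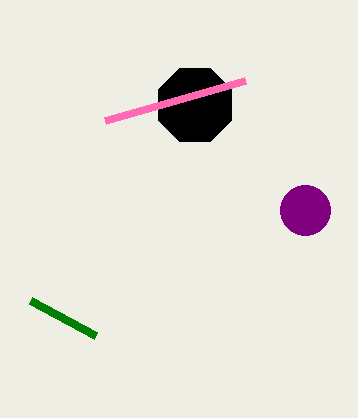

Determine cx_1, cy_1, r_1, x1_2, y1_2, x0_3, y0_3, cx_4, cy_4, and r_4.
cx_1 = 195; cy_1 = 105; r_1 = 40; x1_2 = 245; y1_2 = 80; x0_3 = 30; y0_3 = 300; cx_4 = 305; cy_4 = 210; r_4 = 25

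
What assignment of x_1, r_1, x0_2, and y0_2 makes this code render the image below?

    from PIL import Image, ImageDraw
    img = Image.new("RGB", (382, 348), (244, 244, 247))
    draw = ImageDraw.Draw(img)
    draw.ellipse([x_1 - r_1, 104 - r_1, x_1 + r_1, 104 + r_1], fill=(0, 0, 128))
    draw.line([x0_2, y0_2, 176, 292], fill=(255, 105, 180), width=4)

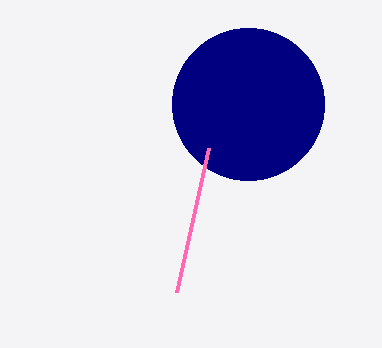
x_1 = 248; r_1 = 76; x0_2 = 208; y0_2 = 148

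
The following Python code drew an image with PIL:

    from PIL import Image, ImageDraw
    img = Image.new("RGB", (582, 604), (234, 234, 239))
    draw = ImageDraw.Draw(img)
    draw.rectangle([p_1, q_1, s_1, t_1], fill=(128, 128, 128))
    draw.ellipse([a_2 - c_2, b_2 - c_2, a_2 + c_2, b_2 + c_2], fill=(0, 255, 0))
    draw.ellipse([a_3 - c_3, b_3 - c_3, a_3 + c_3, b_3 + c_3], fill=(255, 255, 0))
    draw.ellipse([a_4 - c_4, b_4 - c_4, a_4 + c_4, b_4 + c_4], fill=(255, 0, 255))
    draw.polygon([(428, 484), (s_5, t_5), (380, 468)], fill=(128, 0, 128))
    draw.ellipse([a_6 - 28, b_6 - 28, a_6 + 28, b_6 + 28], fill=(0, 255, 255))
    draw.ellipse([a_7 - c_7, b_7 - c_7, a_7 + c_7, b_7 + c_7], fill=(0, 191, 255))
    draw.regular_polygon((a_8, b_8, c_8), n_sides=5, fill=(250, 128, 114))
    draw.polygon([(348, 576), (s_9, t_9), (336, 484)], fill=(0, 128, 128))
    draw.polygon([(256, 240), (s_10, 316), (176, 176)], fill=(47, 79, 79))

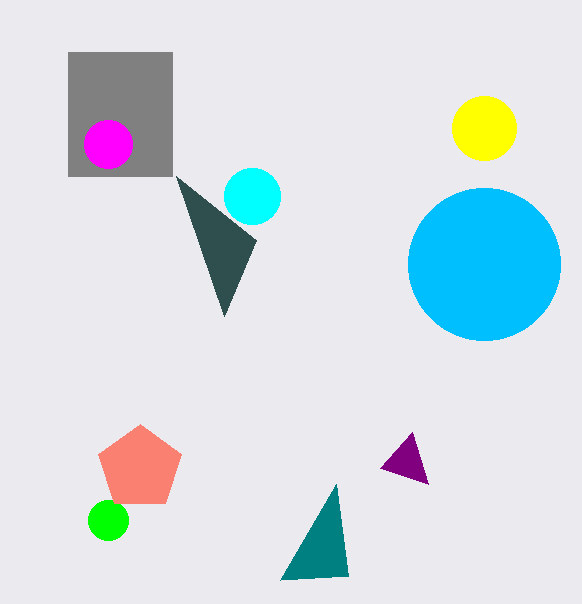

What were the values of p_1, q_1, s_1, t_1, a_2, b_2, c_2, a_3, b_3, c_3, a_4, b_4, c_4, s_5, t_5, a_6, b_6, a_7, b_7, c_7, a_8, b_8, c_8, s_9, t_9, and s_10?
p_1 = 68
q_1 = 52
s_1 = 172
t_1 = 176
a_2 = 108
b_2 = 520
c_2 = 20
a_3 = 484
b_3 = 128
c_3 = 32
a_4 = 108
b_4 = 144
c_4 = 24
s_5 = 412
t_5 = 432
a_6 = 252
b_6 = 196
a_7 = 484
b_7 = 264
c_7 = 76
a_8 = 140
b_8 = 468
c_8 = 44
s_9 = 280
t_9 = 580
s_10 = 224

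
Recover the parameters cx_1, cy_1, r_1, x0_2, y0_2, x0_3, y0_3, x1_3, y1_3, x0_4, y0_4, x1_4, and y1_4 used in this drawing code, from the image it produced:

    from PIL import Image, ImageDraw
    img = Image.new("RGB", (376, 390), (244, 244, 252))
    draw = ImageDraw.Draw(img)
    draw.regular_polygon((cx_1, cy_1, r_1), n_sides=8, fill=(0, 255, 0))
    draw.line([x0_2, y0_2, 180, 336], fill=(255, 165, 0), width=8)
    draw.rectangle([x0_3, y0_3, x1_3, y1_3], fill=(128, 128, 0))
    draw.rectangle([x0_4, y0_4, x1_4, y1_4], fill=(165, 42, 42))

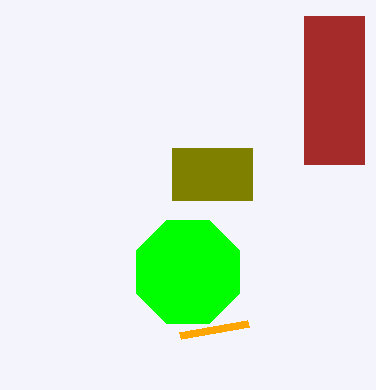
cx_1 = 188, cy_1 = 272, r_1 = 56, x0_2 = 248, y0_2 = 324, x0_3 = 172, y0_3 = 148, x1_3 = 252, y1_3 = 200, x0_4 = 304, y0_4 = 16, x1_4 = 364, y1_4 = 164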